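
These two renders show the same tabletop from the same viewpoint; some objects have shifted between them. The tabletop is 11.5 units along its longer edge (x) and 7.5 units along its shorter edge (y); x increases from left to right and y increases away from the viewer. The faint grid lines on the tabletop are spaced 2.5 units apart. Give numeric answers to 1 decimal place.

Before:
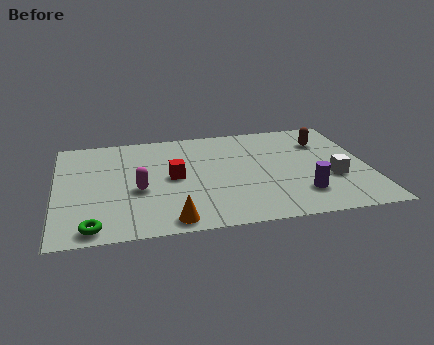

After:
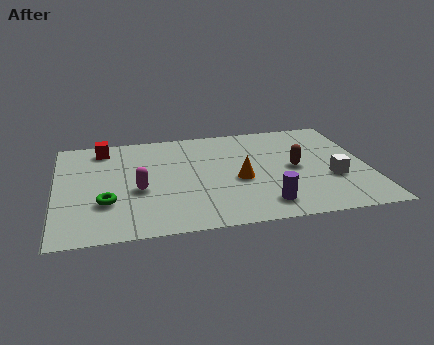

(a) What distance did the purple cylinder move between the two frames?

1.5

The purple cylinder moved from about (8.9, 1.8) to (7.5, 1.3), a distance of √(1.4² + 0.5²) ≈ 1.5.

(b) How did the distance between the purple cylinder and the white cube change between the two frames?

+1.5

They were about 1.5 units apart before and 3.0 after — 1.5 units further apart.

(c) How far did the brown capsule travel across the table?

2.2

From (10.0, 5.5) to (8.8, 3.7), the brown capsule covered √(1.2² + 1.8²) ≈ 2.2 units.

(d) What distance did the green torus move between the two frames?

1.7

From (1.3, 0.8) to (1.8, 2.4), the green torus covered √(0.5² + 1.6²) ≈ 1.7 units.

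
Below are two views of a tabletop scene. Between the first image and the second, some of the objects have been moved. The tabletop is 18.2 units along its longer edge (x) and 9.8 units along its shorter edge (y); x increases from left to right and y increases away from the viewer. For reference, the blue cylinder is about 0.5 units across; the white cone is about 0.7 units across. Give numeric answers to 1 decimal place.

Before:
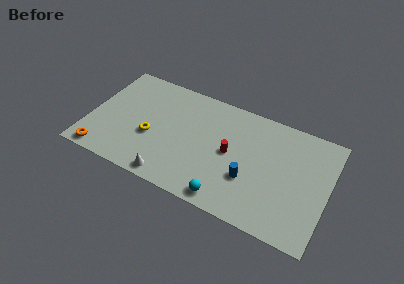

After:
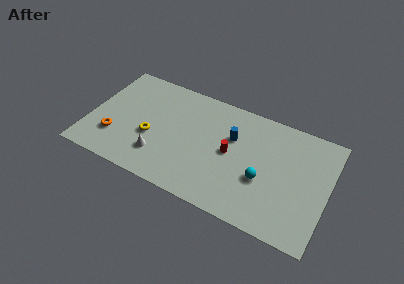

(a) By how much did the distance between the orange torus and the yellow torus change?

-1.6

They were about 4.5 units apart before and 2.9 after — 1.6 units closer together.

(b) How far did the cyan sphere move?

3.6

The cyan sphere was near (11.0, 1.1) before and (13.4, 3.8) after, so it travelled √(2.4² + 2.7²) ≈ 3.6 units.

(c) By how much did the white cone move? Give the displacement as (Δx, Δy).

(-1.1, 1.5)

The white cone started near (6.7, 1.0) and ended near (5.6, 2.5).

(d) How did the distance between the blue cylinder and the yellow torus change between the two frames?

-1.1

They were about 7.6 units apart before and 6.5 after — 1.1 units closer together.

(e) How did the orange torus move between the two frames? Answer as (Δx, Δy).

(0.7, 1.8)

From the two frames, the orange torus sits at roughly (1.4, 1.0) before and (2.1, 2.8) after.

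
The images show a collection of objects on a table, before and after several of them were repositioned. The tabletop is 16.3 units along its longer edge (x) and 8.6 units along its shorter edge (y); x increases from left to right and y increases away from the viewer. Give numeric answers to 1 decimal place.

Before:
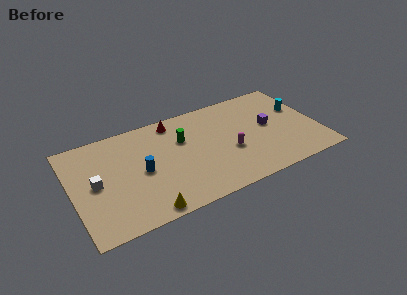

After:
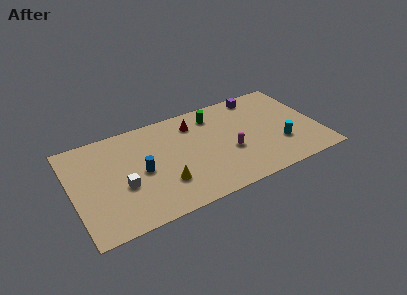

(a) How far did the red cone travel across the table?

1.5

The red cone moved from about (7.0, 7.5) to (8.3, 6.8), a distance of √(1.3² + 0.7²) ≈ 1.5.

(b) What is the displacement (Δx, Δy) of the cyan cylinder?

(-1.7, -2.7)

From the two frames, the cyan cylinder sits at roughly (15.3, 5.4) before and (13.6, 2.7) after.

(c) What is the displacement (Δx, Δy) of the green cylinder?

(2.3, 1.3)

The green cylinder started near (7.4, 5.7) and ended near (9.7, 7.0).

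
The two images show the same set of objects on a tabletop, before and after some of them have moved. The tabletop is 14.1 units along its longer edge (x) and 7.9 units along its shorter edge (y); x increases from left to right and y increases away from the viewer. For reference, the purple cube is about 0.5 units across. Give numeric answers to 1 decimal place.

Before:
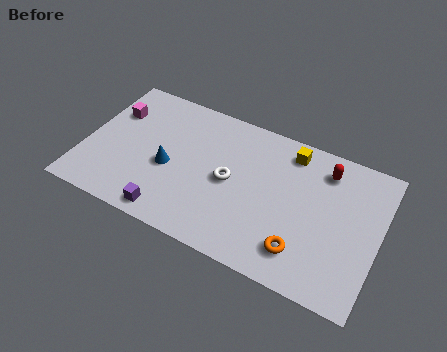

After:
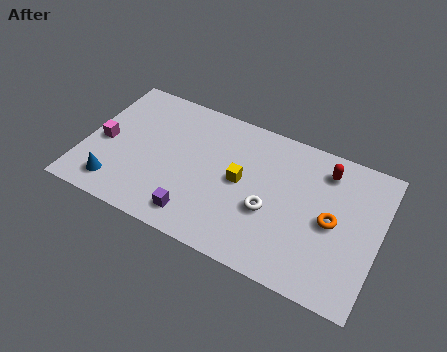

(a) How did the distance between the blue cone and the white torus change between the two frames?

+4.5

They were about 2.9 units apart before and 7.4 after — 4.5 units further apart.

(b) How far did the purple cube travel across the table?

1.3

The purple cube was near (4.5, 0.9) before and (5.7, 1.3) after, so it travelled √(1.2² + 0.4²) ≈ 1.3 units.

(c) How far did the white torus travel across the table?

2.2

From (7.0, 3.9) to (9.0, 3.1), the white torus covered √(2.0² + 0.8²) ≈ 2.2 units.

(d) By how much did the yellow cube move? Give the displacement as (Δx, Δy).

(-2.1, -2.6)

The yellow cube started near (9.6, 6.7) and ended near (7.5, 4.1).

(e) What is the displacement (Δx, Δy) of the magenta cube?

(-0.2, -1.9)

The magenta cube was at about (1.1, 5.5) and moved to about (0.9, 3.6).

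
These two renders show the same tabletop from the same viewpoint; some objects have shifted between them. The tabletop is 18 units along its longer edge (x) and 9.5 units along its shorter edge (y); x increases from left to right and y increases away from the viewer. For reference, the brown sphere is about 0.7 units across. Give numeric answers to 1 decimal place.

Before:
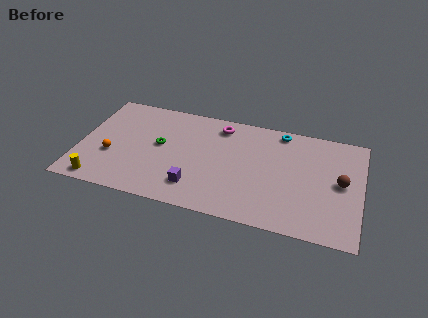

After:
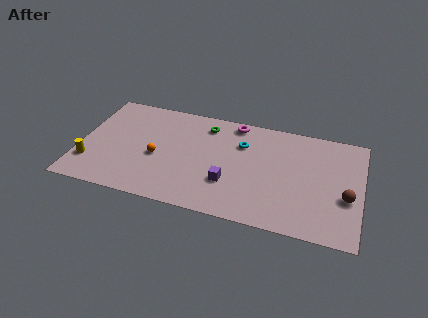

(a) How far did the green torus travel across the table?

3.8

From (5.1, 5.2) to (7.9, 7.8), the green torus covered √(2.8² + 2.6²) ≈ 3.8 units.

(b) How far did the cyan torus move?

3.0

The cyan torus moved from about (12.7, 8.5) to (10.3, 6.7), a distance of √(2.4² + 1.8²) ≈ 3.0.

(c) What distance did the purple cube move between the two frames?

2.3

The purple cube was near (7.6, 2.1) before and (9.7, 3.0) after, so it travelled √(2.1² + 0.9²) ≈ 2.3 units.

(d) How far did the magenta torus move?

1.0

From (8.8, 8.0) to (9.7, 8.5), the magenta torus covered √(0.9² + 0.5²) ≈ 1.0 units.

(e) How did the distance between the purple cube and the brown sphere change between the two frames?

-2.1

The distance was about 9.5 in the first image and 7.4 in the second, so they moved 2.1 units closer together.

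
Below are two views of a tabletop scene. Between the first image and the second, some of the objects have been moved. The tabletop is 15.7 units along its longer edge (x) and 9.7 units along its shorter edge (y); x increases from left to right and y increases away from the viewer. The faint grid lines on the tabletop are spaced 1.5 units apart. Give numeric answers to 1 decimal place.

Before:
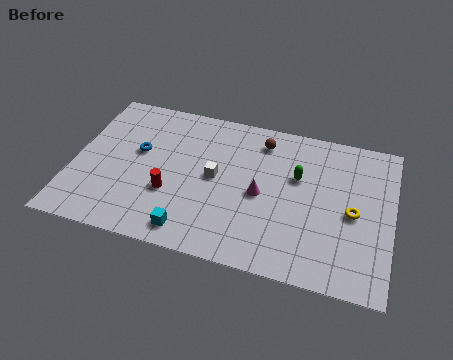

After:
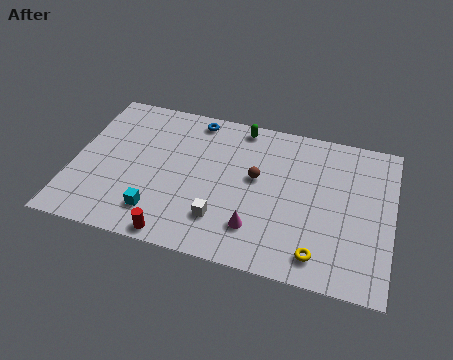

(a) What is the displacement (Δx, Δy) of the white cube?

(0.5, -2.6)

The white cube started near (7.0, 5.0) and ended near (7.5, 2.4).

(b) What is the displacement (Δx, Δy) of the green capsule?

(-3.0, 2.6)

From the two frames, the green capsule sits at roughly (11.0, 6.1) before and (8.0, 8.7) after.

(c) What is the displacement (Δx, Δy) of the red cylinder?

(0.5, -2.6)

From the two frames, the red cylinder sits at roughly (4.9, 3.4) before and (5.4, 0.8) after.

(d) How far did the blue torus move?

3.9

The blue torus moved from about (3.1, 5.7) to (5.7, 8.6), a distance of √(2.6² + 2.9²) ≈ 3.9.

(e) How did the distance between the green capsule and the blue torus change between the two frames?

-5.6

They were about 7.9 units apart before and 2.3 after — 5.6 units closer together.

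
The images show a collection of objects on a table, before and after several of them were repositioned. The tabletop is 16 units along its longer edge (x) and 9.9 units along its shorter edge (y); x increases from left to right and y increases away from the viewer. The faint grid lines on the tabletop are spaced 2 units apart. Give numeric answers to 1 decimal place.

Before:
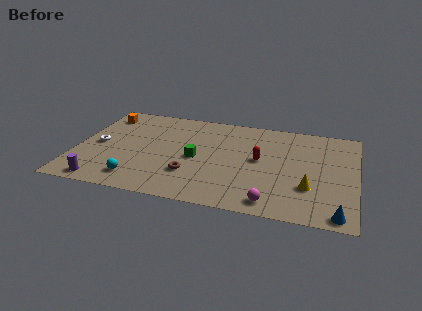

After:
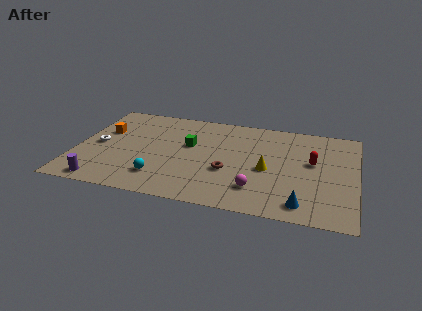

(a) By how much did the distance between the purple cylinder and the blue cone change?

-2.0

The distance was about 13.3 in the first image and 11.3 in the second, so they moved 2.0 units closer together.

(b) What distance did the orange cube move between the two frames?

1.8

The orange cube moved from about (1.2, 8.1) to (1.4, 6.3), a distance of √(0.2² + 1.8²) ≈ 1.8.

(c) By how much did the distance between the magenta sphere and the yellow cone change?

-0.6

They were about 2.8 units apart before and 2.2 after — 0.6 units closer together.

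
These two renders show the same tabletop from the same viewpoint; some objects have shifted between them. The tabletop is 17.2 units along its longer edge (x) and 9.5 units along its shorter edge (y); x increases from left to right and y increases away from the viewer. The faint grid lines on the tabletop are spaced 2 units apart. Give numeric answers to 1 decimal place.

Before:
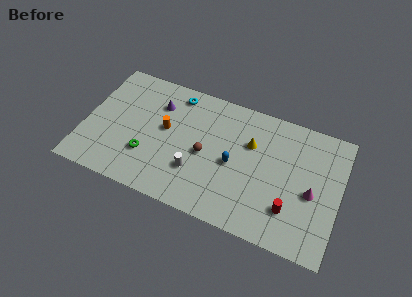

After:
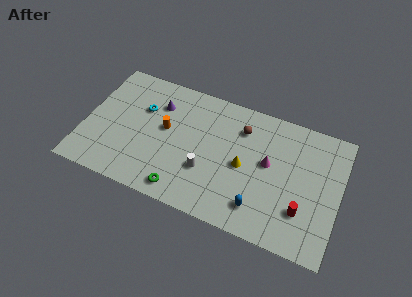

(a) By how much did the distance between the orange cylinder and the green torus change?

+1.8

They were about 2.6 units apart before and 4.4 after — 1.8 units further apart.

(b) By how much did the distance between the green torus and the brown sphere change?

+2.8

Before: roughly 4.1 units apart; after: 6.9. That's 2.8 units further apart.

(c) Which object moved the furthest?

the brown sphere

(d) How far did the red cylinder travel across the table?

0.8

From (14.1, 2.5) to (14.9, 2.7), the red cylinder covered √(0.8² + 0.2²) ≈ 0.8 units.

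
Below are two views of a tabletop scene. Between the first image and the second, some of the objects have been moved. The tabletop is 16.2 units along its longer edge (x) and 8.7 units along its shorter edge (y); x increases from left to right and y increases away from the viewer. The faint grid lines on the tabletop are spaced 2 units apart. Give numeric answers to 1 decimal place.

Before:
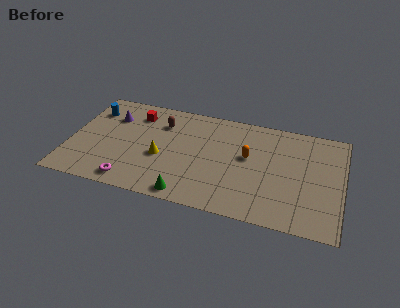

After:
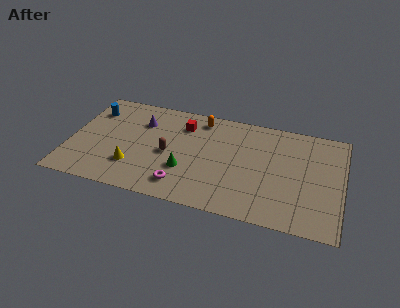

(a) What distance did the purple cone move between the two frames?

1.8

From (2.3, 6.3) to (4.1, 6.3), the purple cone covered √(1.8² + 0.0²) ≈ 1.8 units.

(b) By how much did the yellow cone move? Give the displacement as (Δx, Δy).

(-1.6, -1.2)

The yellow cone started near (5.5, 3.6) and ended near (3.9, 2.4).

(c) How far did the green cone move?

2.0

The green cone was near (7.3, 0.9) before and (7.0, 2.9) after, so it travelled √(0.3² + 2.0²) ≈ 2.0 units.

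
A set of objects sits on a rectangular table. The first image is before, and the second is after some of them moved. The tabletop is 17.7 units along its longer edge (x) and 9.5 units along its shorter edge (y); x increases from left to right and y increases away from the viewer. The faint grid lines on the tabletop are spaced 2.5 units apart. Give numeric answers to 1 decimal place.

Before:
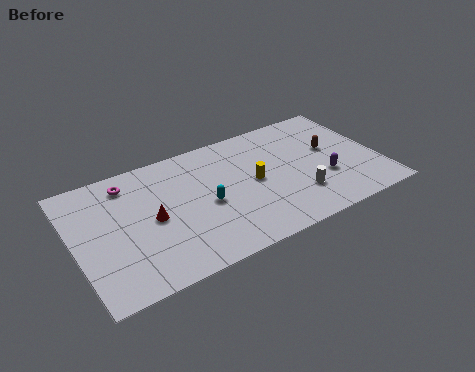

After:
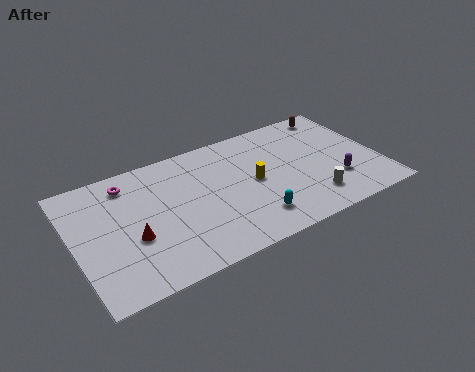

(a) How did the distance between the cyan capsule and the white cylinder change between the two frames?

-2.0

The distance was about 5.5 in the first image and 3.5 in the second, so they moved 2.0 units closer together.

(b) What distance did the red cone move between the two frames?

1.5

The red cone was near (4.4, 4.6) before and (3.2, 3.7) after, so it travelled √(1.2² + 0.9²) ≈ 1.5 units.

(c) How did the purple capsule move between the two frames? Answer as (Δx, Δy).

(0.6, -0.5)

The purple capsule was at about (14.4, 3.3) and moved to about (15.0, 2.8).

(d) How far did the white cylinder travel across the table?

0.9

From (12.7, 2.6) to (13.4, 2.0), the white cylinder covered √(0.7² + 0.6²) ≈ 0.9 units.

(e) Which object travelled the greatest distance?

the cyan capsule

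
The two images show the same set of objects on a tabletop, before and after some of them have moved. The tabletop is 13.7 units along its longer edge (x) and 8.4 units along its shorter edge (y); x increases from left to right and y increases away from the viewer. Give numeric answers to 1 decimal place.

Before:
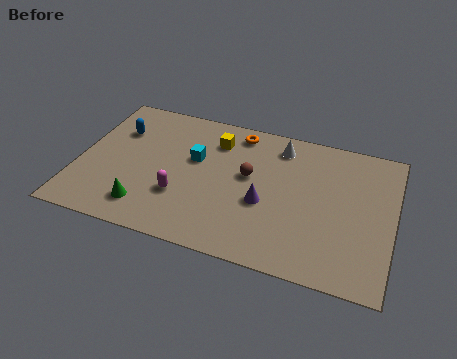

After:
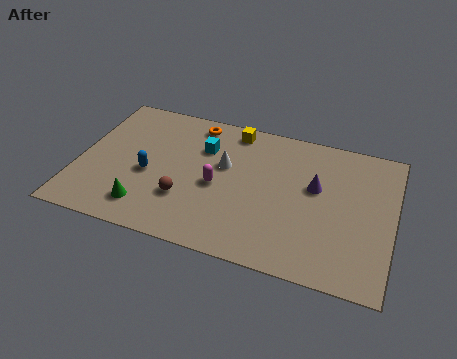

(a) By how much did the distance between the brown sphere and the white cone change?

+0.4

Before: roughly 2.5 units apart; after: 2.9. That's 0.4 units further apart.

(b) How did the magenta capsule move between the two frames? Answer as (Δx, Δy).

(1.5, 1.1)

The magenta capsule was at about (4.6, 2.7) and moved to about (6.1, 3.8).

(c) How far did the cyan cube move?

0.9

The cyan cube was near (5.0, 5.1) before and (5.3, 5.9) after, so it travelled √(0.3² + 0.8²) ≈ 0.9 units.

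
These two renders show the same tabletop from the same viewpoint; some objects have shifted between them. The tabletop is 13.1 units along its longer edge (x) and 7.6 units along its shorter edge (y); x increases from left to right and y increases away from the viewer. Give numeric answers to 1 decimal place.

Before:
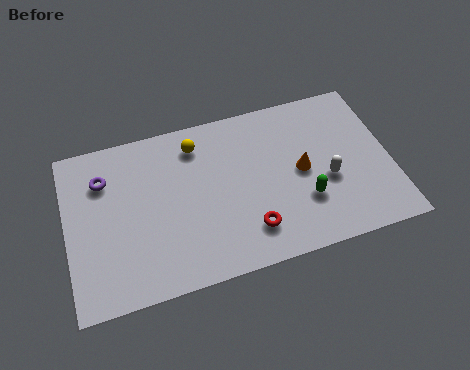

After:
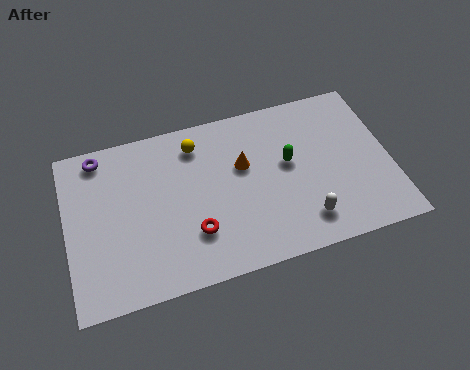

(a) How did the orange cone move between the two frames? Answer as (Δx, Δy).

(-2.3, 0.9)

The orange cone was at about (9.5, 3.8) and moved to about (7.2, 4.7).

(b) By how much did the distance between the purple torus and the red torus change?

-1.1

Before: roughly 6.8 units apart; after: 5.7. That's 1.1 units closer together.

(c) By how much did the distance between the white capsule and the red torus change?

+0.9

Before: roughly 3.6 units apart; after: 4.5. That's 0.9 units further apart.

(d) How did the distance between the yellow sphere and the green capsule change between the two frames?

-1.5

They were about 5.6 units apart before and 4.1 after — 1.5 units closer together.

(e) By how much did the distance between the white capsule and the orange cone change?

+2.7

They were about 1.2 units apart before and 3.9 after — 2.7 units further apart.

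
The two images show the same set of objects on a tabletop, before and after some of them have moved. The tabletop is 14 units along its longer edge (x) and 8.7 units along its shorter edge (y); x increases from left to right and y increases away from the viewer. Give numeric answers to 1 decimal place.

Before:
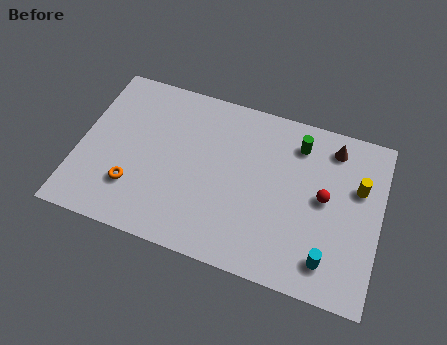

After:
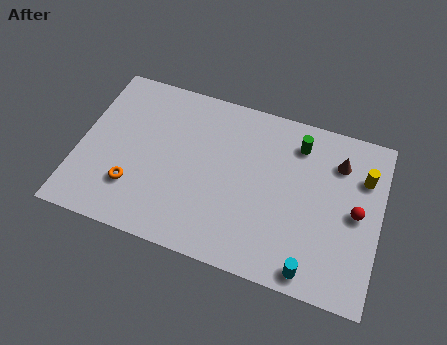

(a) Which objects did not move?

the orange torus and the green cylinder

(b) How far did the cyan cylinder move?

1.0

The cyan cylinder was near (11.8, 1.6) before and (11.1, 0.9) after, so it travelled √(0.7² + 0.7²) ≈ 1.0 units.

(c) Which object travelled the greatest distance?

the red sphere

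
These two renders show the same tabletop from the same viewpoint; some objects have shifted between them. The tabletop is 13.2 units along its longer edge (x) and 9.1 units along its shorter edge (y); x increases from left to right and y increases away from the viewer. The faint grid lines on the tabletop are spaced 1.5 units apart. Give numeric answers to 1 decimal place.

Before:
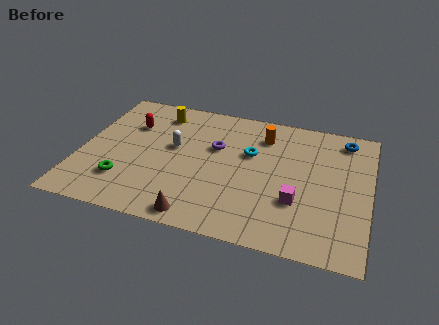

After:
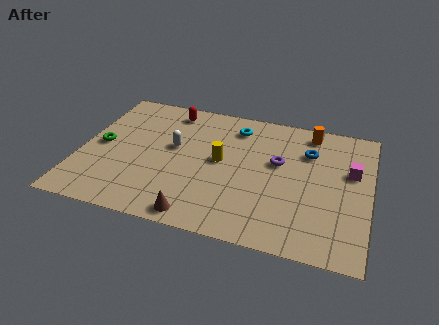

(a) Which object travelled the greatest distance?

the yellow cylinder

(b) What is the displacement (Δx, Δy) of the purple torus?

(2.9, -0.3)

From the two frames, the purple torus sits at roughly (6.1, 5.7) before and (9.0, 5.4) after.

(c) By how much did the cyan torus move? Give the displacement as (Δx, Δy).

(-0.8, 1.7)

The cyan torus was at about (7.7, 5.7) and moved to about (6.9, 7.4).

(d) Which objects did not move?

the brown cone and the white capsule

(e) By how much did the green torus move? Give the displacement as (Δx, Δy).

(-1.3, 2.2)

The green torus started near (2.2, 2.3) and ended near (0.9, 4.5).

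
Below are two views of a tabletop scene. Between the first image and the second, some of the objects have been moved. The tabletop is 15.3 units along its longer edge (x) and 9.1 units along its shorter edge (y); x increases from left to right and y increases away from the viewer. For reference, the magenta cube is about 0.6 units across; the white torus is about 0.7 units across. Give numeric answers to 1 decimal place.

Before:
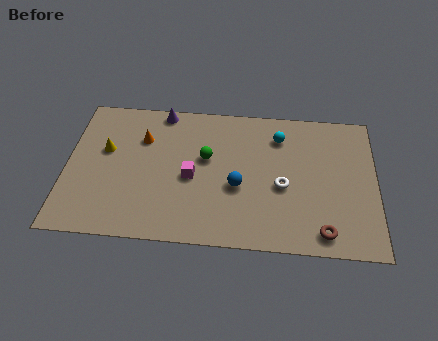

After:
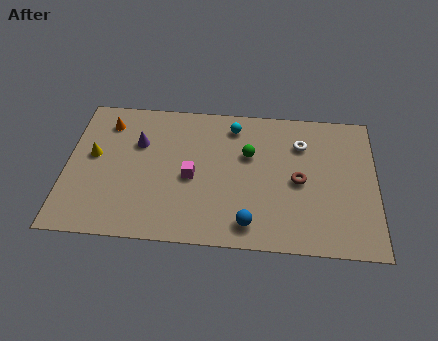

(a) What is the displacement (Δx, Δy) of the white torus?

(0.9, 2.8)

The white torus was at about (10.7, 3.9) and moved to about (11.6, 6.7).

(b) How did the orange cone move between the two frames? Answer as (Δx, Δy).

(-1.8, 0.9)

From the two frames, the orange cone sits at roughly (3.7, 6.4) before and (1.9, 7.3) after.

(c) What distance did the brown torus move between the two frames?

3.3

The brown torus was near (12.7, 1.2) before and (11.5, 4.3) after, so it travelled √(1.2² + 3.1²) ≈ 3.3 units.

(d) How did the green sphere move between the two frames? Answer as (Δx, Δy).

(2.1, 0.4)

The green sphere was at about (6.9, 5.4) and moved to about (9.0, 5.8).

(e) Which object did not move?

the magenta cube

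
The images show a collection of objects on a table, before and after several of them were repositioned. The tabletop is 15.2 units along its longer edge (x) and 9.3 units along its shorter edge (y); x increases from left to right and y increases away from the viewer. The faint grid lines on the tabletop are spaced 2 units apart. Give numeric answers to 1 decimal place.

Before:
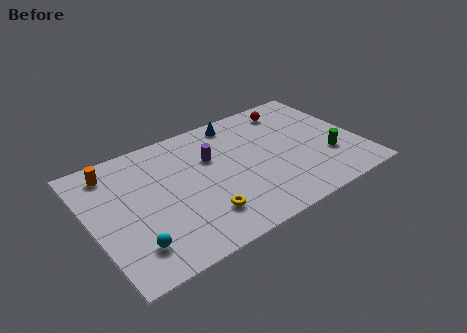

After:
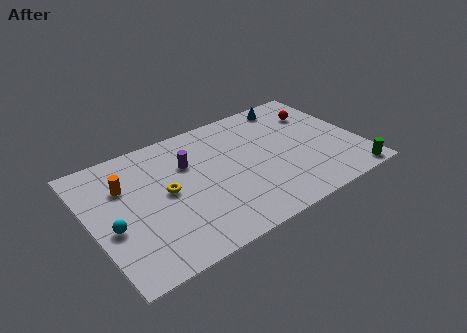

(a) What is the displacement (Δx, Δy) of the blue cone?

(3.2, 0.0)

From the two frames, the blue cone sits at roughly (8.9, 8.2) before and (12.1, 8.2) after.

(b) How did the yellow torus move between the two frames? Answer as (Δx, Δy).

(-1.6, 2.6)

From the two frames, the yellow torus sits at roughly (5.8, 2.2) before and (4.2, 4.8) after.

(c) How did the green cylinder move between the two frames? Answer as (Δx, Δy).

(0.9, -2.2)

From the two frames, the green cylinder sits at roughly (13.3, 3.0) before and (14.2, 0.8) after.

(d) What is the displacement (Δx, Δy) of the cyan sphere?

(-0.9, 1.8)

From the two frames, the cyan sphere sits at roughly (1.9, 2.0) before and (1.0, 3.8) after.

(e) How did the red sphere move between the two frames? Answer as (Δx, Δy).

(1.4, -1.0)

The red sphere was at about (12.0, 7.8) and moved to about (13.4, 6.8).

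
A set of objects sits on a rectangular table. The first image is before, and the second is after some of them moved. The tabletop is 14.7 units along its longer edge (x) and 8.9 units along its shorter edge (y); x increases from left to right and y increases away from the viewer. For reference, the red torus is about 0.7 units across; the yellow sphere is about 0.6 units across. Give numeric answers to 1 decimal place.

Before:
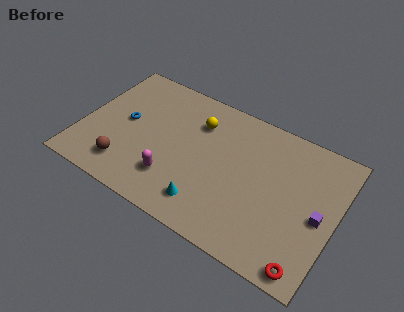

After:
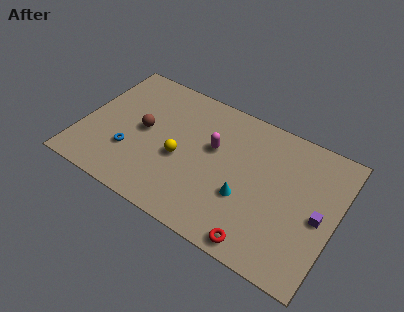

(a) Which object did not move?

the purple cube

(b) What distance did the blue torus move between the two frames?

2.0

The blue torus moved from about (2.4, 4.7) to (3.0, 2.8), a distance of √(0.6² + 1.9²) ≈ 2.0.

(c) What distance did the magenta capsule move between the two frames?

3.6

From (5.6, 2.3) to (7.5, 5.4), the magenta capsule covered √(1.9² + 3.1²) ≈ 3.6 units.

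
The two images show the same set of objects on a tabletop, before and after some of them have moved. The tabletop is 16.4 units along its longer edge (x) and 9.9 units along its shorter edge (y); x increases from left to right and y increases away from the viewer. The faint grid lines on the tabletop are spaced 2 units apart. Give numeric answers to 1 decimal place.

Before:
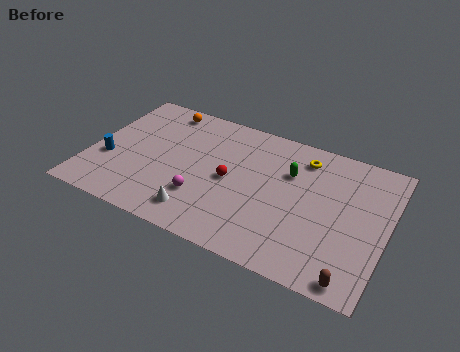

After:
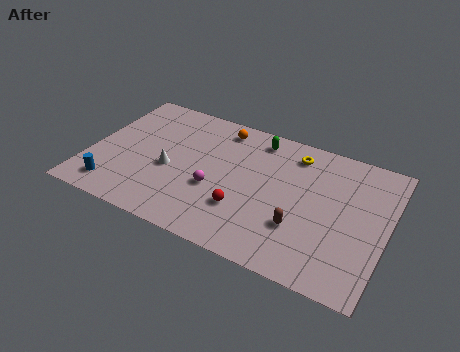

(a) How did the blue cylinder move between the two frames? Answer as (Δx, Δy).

(0.6, -2.0)

From the two frames, the blue cylinder sits at roughly (1.1, 3.6) before and (1.7, 1.6) after.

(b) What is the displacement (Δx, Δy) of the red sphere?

(1.0, -1.8)

From the two frames, the red sphere sits at roughly (7.8, 4.8) before and (8.8, 3.0) after.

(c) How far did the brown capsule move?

3.8

The brown capsule moved from about (15.0, 0.9) to (11.9, 3.1), a distance of √(3.1² + 2.2²) ≈ 3.8.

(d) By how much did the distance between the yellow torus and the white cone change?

-0.5

They were about 8.1 units apart before and 7.6 after — 0.5 units closer together.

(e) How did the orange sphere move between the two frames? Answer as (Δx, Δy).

(3.4, -0.2)

From the two frames, the orange sphere sits at roughly (3.4, 8.7) before and (6.8, 8.5) after.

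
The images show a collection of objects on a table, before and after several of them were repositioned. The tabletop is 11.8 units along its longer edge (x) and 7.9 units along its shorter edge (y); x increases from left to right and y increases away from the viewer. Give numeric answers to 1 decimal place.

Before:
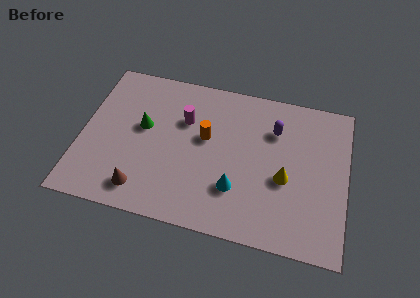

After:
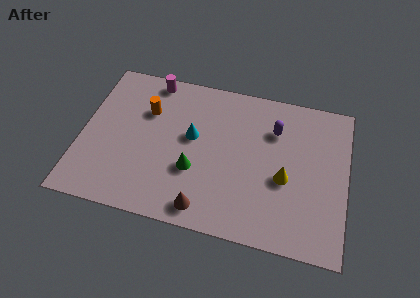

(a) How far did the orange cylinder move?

2.8

From (5.5, 4.6) to (2.8, 5.4), the orange cylinder covered √(2.7² + 0.8²) ≈ 2.8 units.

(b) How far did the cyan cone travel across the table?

3.0

The cyan cone was near (7.0, 2.3) before and (4.9, 4.5) after, so it travelled √(2.1² + 2.2²) ≈ 3.0 units.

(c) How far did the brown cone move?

2.8

The brown cone was near (2.9, 1.3) before and (5.7, 1.0) after, so it travelled √(2.8² + 0.3²) ≈ 2.8 units.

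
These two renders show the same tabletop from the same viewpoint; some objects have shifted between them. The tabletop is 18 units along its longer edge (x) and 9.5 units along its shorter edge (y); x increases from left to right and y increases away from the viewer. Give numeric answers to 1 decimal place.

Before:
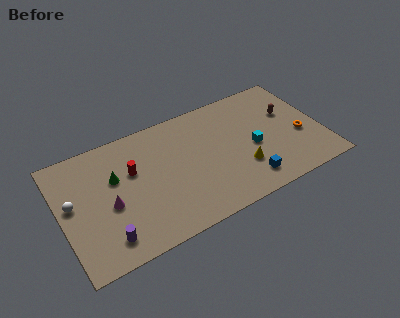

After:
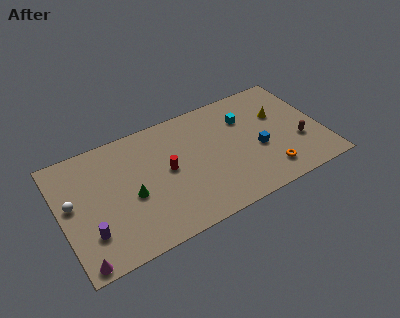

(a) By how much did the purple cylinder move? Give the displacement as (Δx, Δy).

(-1.0, 0.9)

The purple cylinder was at about (2.7, 1.7) and moved to about (1.7, 2.6).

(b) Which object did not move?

the white sphere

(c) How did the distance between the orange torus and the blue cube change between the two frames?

-2.5

The distance was about 4.6 in the first image and 2.1 in the second, so they moved 2.5 units closer together.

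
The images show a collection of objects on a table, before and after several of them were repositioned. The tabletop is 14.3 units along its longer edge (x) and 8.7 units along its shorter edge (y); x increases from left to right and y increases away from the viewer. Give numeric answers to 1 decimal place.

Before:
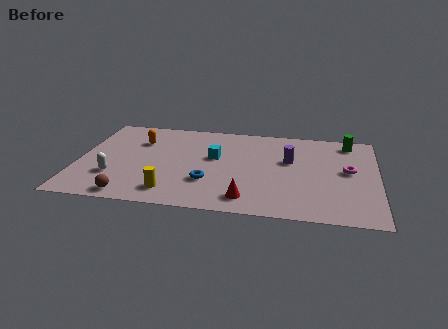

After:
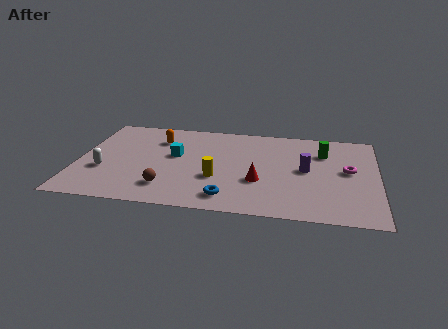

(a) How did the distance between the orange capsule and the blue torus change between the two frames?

+1.3

The distance was about 4.9 in the first image and 6.2 in the second, so they moved 1.3 units further apart.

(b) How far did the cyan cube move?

1.9

The cyan cube moved from about (6.5, 5.1) to (4.6, 5.0), a distance of √(1.9² + 0.1²) ≈ 1.9.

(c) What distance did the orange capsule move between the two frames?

0.9

The orange capsule was near (2.8, 6.2) before and (3.7, 6.5) after, so it travelled √(0.9² + 0.3²) ≈ 0.9 units.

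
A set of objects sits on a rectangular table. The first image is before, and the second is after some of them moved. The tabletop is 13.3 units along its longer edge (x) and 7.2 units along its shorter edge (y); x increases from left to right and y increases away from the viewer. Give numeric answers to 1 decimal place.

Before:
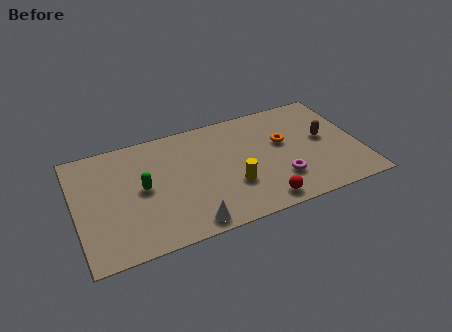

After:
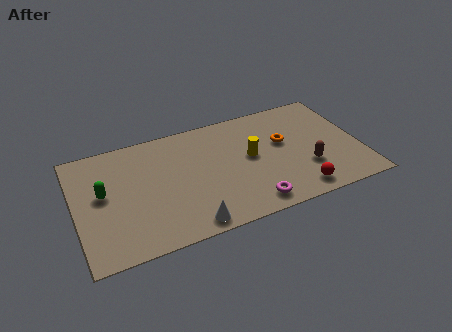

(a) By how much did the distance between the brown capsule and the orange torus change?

+0.3

The distance was about 1.9 in the first image and 2.2 in the second, so they moved 0.3 units further apart.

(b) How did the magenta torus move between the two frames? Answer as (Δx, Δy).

(-1.5, -1.0)

From the two frames, the magenta torus sits at roughly (9.4, 2.0) before and (7.9, 1.0) after.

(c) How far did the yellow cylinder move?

1.8

The yellow cylinder was near (7.2, 2.4) before and (8.2, 3.9) after, so it travelled √(1.0² + 1.5²) ≈ 1.8 units.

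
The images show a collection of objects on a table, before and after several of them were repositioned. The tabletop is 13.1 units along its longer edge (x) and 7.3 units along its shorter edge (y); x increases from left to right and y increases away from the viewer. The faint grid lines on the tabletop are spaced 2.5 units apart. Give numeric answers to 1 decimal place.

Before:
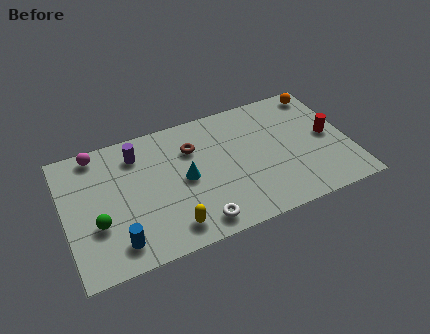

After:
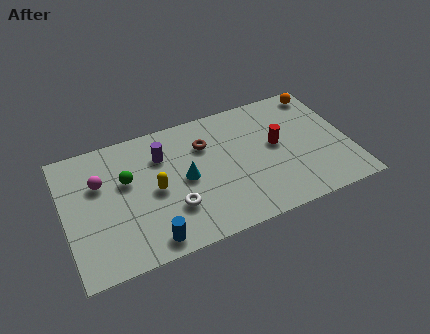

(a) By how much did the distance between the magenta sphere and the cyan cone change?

-0.8

Before: roughly 4.8 units apart; after: 4.0. That's 0.8 units closer together.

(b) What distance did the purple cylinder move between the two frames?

1.2

The purple cylinder was near (3.5, 5.8) before and (4.6, 5.3) after, so it travelled √(1.1² + 0.5²) ≈ 1.2 units.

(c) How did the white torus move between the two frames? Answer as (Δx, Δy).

(-1.0, 1.2)

The white torus was at about (5.8, 1.0) and moved to about (4.8, 2.2).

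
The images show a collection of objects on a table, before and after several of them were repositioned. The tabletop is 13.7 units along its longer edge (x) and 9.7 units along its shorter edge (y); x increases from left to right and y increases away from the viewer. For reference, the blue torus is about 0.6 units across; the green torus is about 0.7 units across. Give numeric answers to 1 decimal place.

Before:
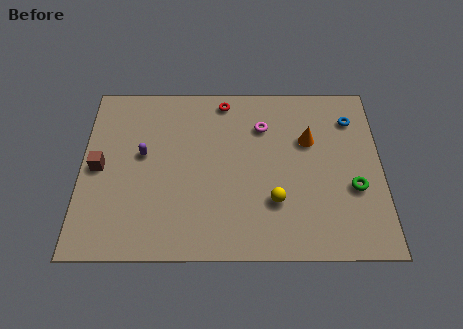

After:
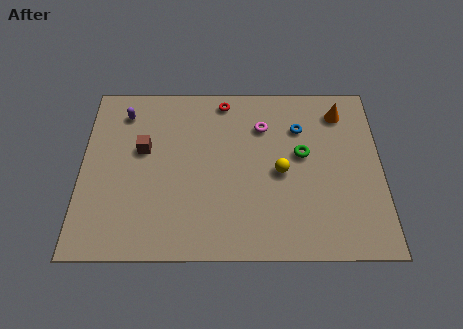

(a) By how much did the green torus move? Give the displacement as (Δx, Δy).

(-2.3, 1.9)

From the two frames, the green torus sits at roughly (12.4, 3.6) before and (10.1, 5.5) after.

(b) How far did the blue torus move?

2.5

The blue torus was near (12.4, 7.5) before and (10.0, 7.0) after, so it travelled √(2.4² + 0.5²) ≈ 2.5 units.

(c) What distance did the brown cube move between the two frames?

2.2

From (0.8, 4.8) to (2.8, 5.8), the brown cube covered √(2.0² + 1.0²) ≈ 2.2 units.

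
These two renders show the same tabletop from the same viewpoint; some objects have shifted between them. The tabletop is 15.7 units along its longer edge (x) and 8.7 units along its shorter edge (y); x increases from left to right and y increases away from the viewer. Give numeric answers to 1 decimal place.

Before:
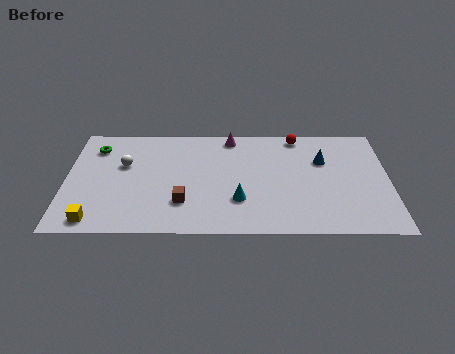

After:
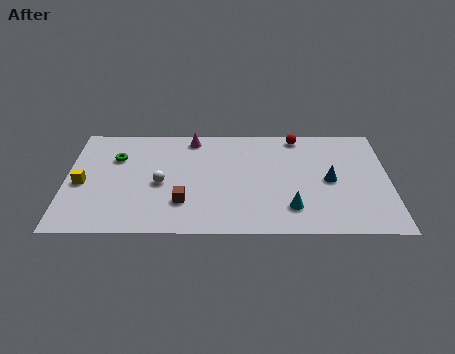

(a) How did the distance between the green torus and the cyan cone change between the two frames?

+1.2

They were about 8.2 units apart before and 9.4 after — 1.2 units further apart.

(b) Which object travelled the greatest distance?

the yellow cube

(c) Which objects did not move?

the red sphere and the brown cube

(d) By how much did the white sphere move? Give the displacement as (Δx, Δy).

(1.8, -1.5)

The white sphere was at about (2.8, 5.4) and moved to about (4.6, 3.9).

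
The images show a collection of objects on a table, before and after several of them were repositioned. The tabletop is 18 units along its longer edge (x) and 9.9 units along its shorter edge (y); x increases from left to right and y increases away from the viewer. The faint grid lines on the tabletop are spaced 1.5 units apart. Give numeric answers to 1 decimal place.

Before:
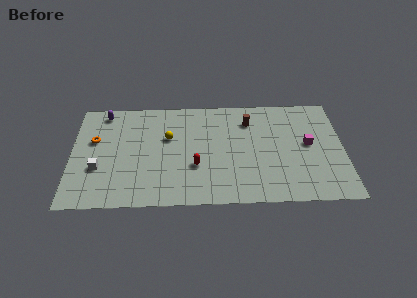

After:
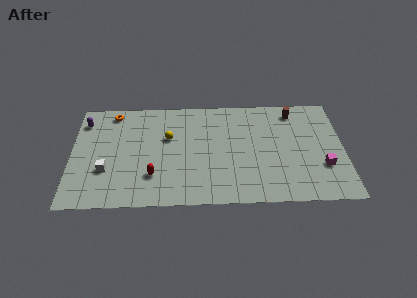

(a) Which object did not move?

the yellow sphere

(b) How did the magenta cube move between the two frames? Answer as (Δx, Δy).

(0.9, -2.1)

The magenta cube was at about (15.7, 5.3) and moved to about (16.6, 3.2).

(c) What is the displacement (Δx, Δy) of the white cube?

(0.5, -0.2)

From the two frames, the white cube sits at roughly (1.8, 3.5) before and (2.3, 3.3) after.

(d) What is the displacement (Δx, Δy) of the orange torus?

(1.2, 2.6)

The orange torus started near (1.5, 6.1) and ended near (2.7, 8.7).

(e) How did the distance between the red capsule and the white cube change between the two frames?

-3.2

Before: roughly 6.4 units apart; after: 3.2. That's 3.2 units closer together.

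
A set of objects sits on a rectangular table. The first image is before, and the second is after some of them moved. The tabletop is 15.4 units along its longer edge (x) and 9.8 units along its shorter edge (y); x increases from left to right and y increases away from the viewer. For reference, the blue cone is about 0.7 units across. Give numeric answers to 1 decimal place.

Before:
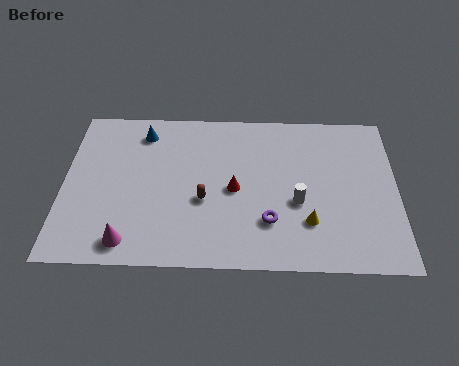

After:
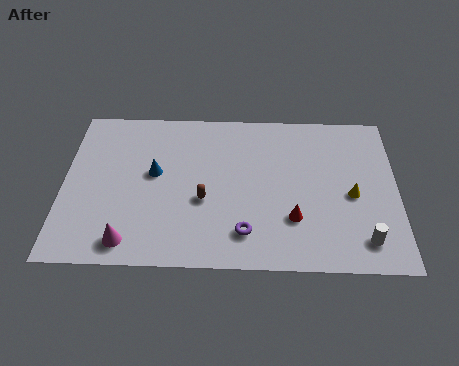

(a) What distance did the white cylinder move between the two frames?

3.7

The white cylinder was near (10.8, 3.9) before and (13.8, 1.7) after, so it travelled √(3.0² + 2.2²) ≈ 3.7 units.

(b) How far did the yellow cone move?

2.6

The yellow cone was near (11.3, 2.7) before and (13.3, 4.4) after, so it travelled √(2.0² + 1.7²) ≈ 2.6 units.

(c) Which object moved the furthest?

the white cylinder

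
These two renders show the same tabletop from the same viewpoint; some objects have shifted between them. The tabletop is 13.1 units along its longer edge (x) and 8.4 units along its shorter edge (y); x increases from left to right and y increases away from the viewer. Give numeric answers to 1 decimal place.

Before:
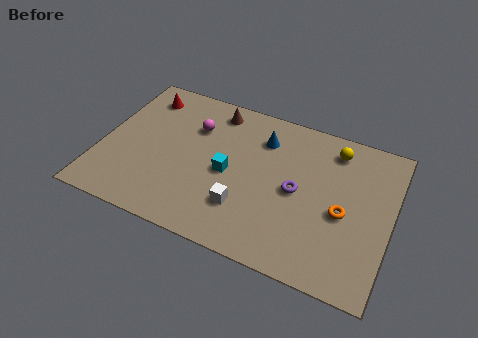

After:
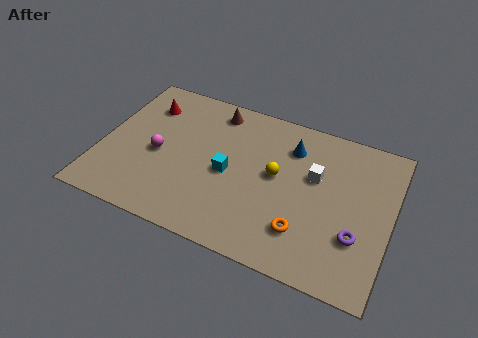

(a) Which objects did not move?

the brown cone and the cyan cube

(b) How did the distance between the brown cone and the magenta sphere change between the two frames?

+2.5

The distance was about 1.5 in the first image and 4.0 in the second, so they moved 2.5 units further apart.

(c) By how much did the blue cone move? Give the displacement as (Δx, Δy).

(1.3, 0.0)

The blue cone started near (7.1, 6.4) and ended near (8.4, 6.4).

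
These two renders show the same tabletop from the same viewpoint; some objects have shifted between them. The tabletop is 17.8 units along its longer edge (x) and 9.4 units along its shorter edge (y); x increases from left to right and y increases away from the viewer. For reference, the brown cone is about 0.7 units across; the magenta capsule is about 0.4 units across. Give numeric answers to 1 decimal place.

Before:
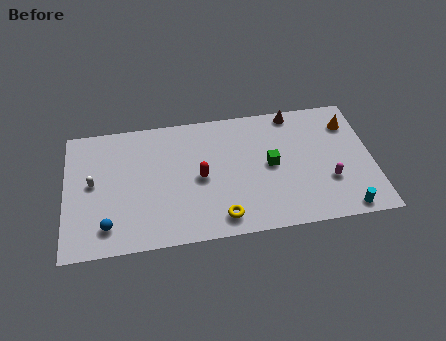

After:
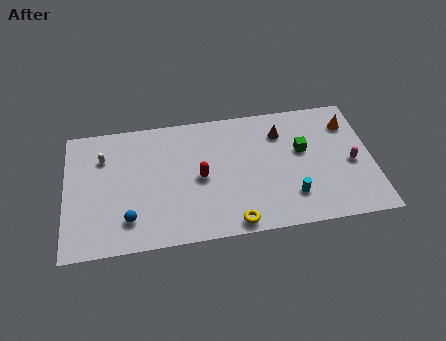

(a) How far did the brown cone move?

1.6

The brown cone moved from about (13.4, 8.5) to (12.6, 7.1), a distance of √(0.8² + 1.4²) ≈ 1.6.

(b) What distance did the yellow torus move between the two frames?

0.9

The yellow torus was near (8.9, 1.4) before and (9.6, 0.9) after, so it travelled √(0.7² + 0.5²) ≈ 0.9 units.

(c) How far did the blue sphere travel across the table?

1.2

The blue sphere moved from about (2.4, 1.8) to (3.6, 2.1), a distance of √(1.2² + 0.3²) ≈ 1.2.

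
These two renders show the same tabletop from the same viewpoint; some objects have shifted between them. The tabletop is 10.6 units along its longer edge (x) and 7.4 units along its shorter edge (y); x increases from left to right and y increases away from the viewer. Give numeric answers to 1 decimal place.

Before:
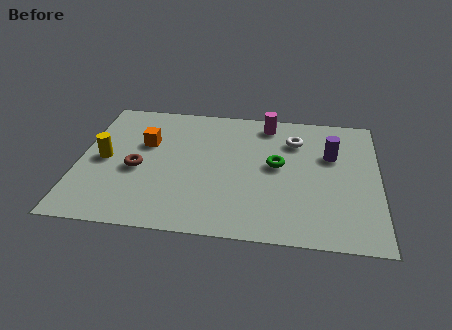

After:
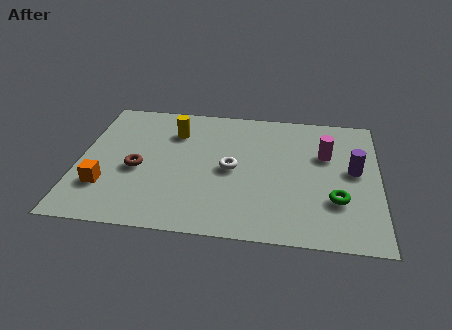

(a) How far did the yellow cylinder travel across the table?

3.1

The yellow cylinder was near (0.9, 3.6) before and (3.3, 5.5) after, so it travelled √(2.4² + 1.9²) ≈ 3.1 units.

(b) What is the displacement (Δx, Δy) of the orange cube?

(-1.3, -2.6)

From the two frames, the orange cube sits at roughly (2.3, 4.7) before and (1.0, 2.1) after.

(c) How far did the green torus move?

2.7

The green torus was near (7.0, 4.0) before and (9.1, 2.3) after, so it travelled √(2.1² + 1.7²) ≈ 2.7 units.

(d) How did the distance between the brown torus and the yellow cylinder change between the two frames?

+1.3

Before: roughly 1.3 units apart; after: 2.6. That's 1.3 units further apart.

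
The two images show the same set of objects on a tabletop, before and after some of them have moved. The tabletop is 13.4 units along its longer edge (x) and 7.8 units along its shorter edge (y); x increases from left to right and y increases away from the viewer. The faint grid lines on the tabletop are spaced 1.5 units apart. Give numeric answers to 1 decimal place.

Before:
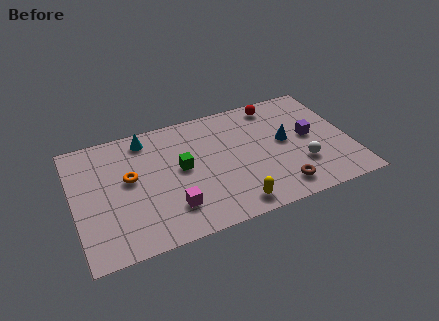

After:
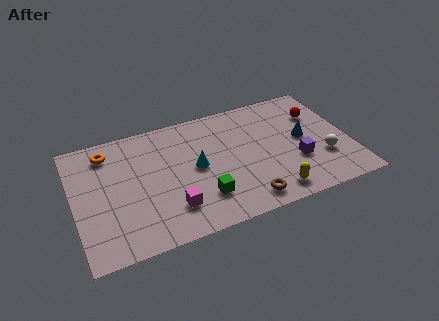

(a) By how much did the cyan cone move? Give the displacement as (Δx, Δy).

(2.2, -2.7)

The cyan cone was at about (3.7, 6.7) and moved to about (5.9, 4.0).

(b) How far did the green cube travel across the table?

2.3

The green cube was near (5.2, 4.2) before and (6.0, 2.0) after, so it travelled √(0.8² + 2.2²) ≈ 2.3 units.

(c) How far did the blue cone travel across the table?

0.9

From (10.3, 4.2) to (11.2, 4.1), the blue cone covered √(0.9² + 0.1²) ≈ 0.9 units.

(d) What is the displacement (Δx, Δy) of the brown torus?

(-1.7, -0.2)

From the two frames, the brown torus sits at roughly (9.7, 1.3) before and (8.0, 1.1) after.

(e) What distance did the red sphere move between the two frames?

2.4

The red sphere moved from about (10.1, 6.8) to (12.1, 5.5), a distance of √(2.0² + 1.3²) ≈ 2.4.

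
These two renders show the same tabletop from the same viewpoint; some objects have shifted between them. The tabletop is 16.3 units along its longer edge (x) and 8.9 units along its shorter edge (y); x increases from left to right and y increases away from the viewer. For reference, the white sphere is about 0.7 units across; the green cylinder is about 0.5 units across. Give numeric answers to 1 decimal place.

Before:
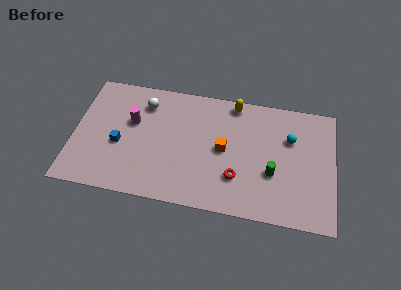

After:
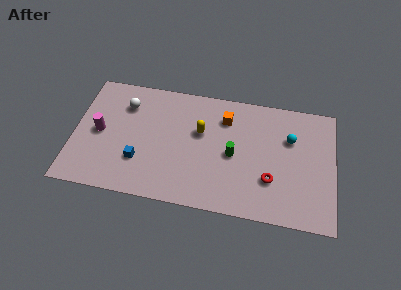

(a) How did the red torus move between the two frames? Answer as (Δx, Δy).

(2.1, 0.2)

The red torus was at about (10.3, 2.6) and moved to about (12.4, 2.8).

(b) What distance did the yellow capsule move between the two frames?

3.2

The yellow capsule was near (9.9, 8.0) before and (7.9, 5.5) after, so it travelled √(2.0² + 2.5²) ≈ 3.2 units.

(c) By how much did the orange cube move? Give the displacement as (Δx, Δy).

(0.0, 2.3)

The orange cube started near (9.4, 4.5) and ended near (9.4, 6.8).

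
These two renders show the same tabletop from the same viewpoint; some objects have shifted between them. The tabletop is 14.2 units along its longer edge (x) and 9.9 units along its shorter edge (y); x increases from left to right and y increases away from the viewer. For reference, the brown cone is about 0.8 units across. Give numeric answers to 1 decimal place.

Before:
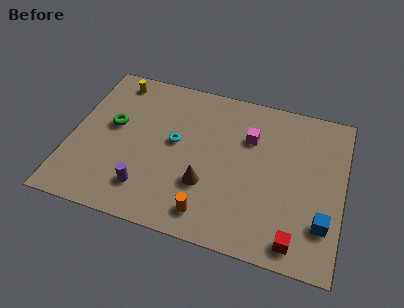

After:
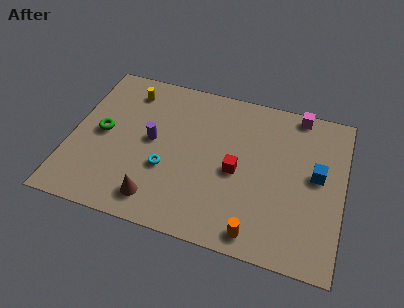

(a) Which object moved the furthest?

the red cube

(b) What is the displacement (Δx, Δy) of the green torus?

(-0.5, -0.6)

The green torus was at about (2.1, 5.6) and moved to about (1.6, 5.0).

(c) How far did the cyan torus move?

1.8

The cyan torus moved from about (5.4, 5.4) to (5.1, 3.6), a distance of √(0.3² + 1.8²) ≈ 1.8.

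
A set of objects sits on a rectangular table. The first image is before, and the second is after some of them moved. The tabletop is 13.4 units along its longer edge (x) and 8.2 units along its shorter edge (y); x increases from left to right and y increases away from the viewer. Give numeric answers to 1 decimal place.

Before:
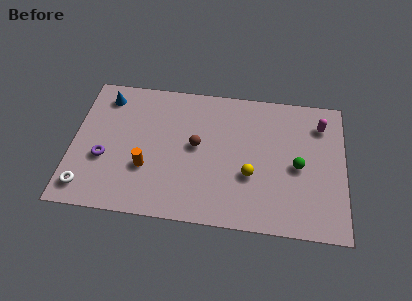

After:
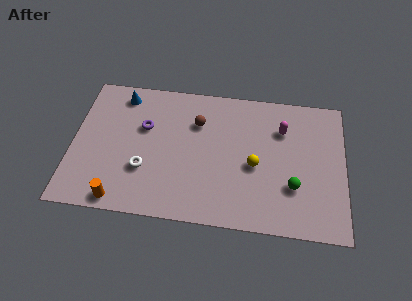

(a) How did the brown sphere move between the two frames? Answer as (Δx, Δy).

(0.0, 1.4)

The brown sphere was at about (6.1, 4.4) and moved to about (6.1, 5.8).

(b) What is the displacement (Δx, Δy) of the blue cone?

(0.8, 0.2)

The blue cone was at about (1.5, 6.8) and moved to about (2.3, 7.0).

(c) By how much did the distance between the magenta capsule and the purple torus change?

-4.3

The distance was about 11.1 in the first image and 6.8 in the second, so they moved 4.3 units closer together.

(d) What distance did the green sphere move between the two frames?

1.2

The green sphere was near (11.1, 3.8) before and (10.9, 2.6) after, so it travelled √(0.2² + 1.2²) ≈ 1.2 units.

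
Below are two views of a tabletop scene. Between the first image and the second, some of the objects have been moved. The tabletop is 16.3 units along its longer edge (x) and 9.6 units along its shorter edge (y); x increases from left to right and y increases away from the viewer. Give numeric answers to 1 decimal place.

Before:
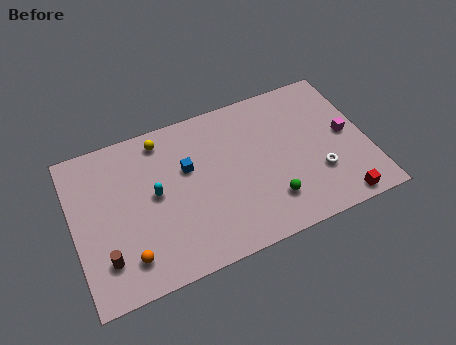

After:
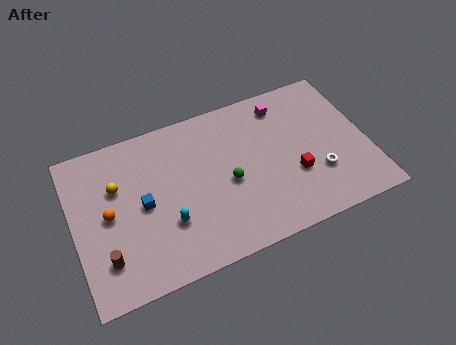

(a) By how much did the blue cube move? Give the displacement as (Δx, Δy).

(-2.6, -1.3)

The blue cube was at about (6.4, 6.0) and moved to about (3.8, 4.7).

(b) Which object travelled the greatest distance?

the magenta cube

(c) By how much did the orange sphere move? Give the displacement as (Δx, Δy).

(-0.8, 2.9)

The orange sphere started near (2.7, 1.9) and ended near (1.9, 4.8).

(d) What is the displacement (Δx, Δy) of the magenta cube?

(-3.2, 3.1)

The magenta cube was at about (15.2, 4.9) and moved to about (12.0, 8.0).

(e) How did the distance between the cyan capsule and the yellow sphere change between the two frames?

+0.8

The distance was about 3.3 in the first image and 4.1 in the second, so they moved 0.8 units further apart.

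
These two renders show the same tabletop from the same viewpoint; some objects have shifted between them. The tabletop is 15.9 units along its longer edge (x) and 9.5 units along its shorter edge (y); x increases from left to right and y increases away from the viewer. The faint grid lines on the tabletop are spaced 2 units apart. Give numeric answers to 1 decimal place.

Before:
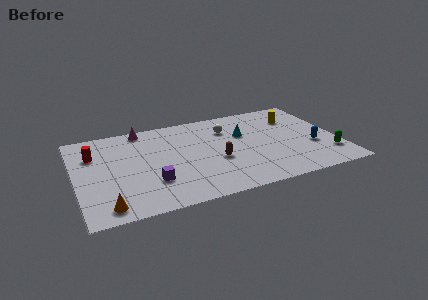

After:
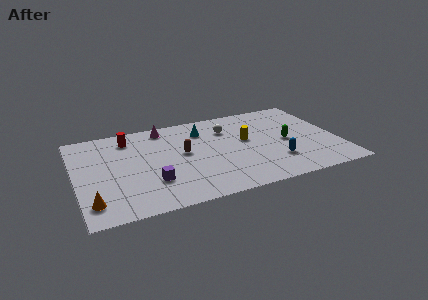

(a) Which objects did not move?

the purple cube and the white sphere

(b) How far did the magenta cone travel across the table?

1.3

The magenta cone was near (4.3, 8.6) before and (5.6, 8.3) after, so it travelled √(1.3² + 0.3²) ≈ 1.3 units.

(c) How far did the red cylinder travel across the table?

2.5

The red cylinder was near (1.2, 6.7) before and (3.4, 7.8) after, so it travelled √(2.2² + 1.1²) ≈ 2.5 units.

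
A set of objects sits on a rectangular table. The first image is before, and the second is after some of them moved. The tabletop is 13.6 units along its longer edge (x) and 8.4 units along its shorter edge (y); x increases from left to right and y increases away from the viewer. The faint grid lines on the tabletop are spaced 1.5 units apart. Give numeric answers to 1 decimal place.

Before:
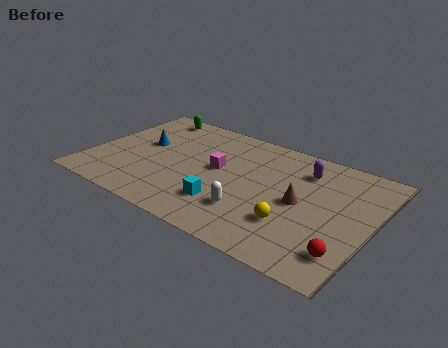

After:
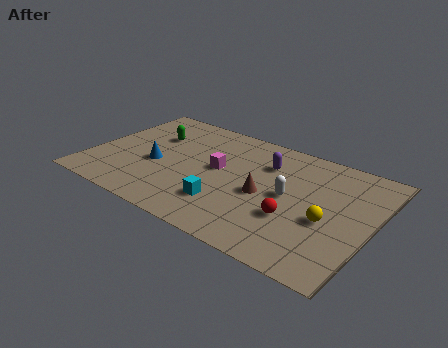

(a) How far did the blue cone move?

1.6

From (2.3, 4.8) to (3.2, 3.5), the blue cone covered √(0.9² + 1.3²) ≈ 1.6 units.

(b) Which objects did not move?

the magenta cube and the cyan cube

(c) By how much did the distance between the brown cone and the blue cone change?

-2.6

The distance was about 7.9 in the first image and 5.3 in the second, so they moved 2.6 units closer together.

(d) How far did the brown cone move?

1.7

From (10.2, 4.1) to (8.5, 3.8), the brown cone covered √(1.7² + 0.3²) ≈ 1.7 units.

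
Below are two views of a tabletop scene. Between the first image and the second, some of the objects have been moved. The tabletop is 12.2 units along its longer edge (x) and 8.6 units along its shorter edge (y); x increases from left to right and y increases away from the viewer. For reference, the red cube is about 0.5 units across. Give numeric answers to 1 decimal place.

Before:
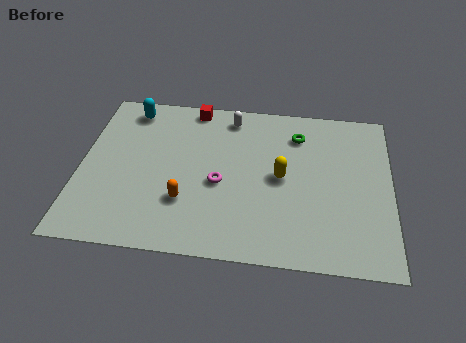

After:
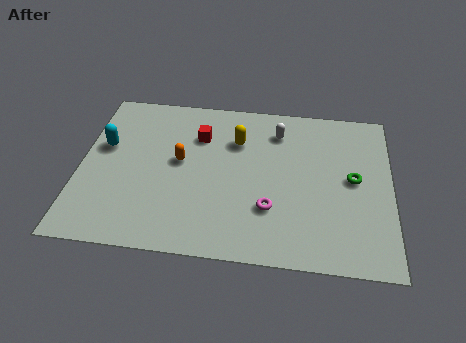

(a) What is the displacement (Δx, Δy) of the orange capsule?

(-0.3, 2.1)

The orange capsule was at about (4.2, 2.6) and moved to about (3.9, 4.7).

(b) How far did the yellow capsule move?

2.5

The yellow capsule was near (7.9, 4.3) before and (6.1, 6.1) after, so it travelled √(1.8² + 1.8²) ≈ 2.5 units.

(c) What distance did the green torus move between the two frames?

3.1

The green torus moved from about (8.5, 6.7) to (10.7, 4.5), a distance of √(2.2² + 2.2²) ≈ 3.1.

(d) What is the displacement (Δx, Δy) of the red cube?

(0.3, -1.6)

The red cube was at about (4.3, 7.8) and moved to about (4.6, 6.2).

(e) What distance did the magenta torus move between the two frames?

2.3

From (5.5, 3.7) to (7.5, 2.6), the magenta torus covered √(2.0² + 1.1²) ≈ 2.3 units.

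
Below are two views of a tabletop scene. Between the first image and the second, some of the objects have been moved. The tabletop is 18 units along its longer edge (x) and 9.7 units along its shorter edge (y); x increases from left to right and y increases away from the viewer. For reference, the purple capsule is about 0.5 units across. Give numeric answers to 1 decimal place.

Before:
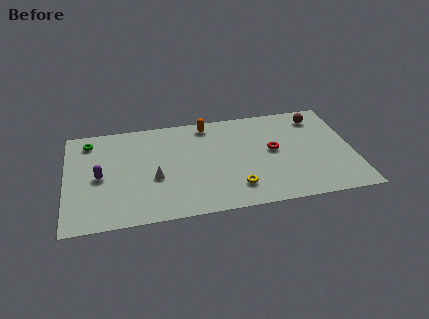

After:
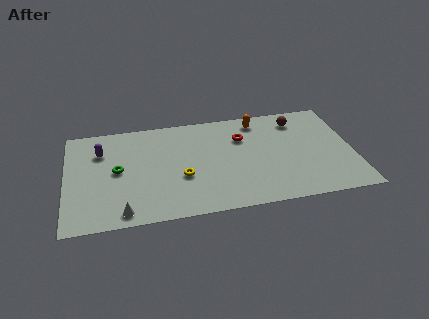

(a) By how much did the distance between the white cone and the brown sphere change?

+1.8

They were about 11.3 units apart before and 13.1 after — 1.8 units further apart.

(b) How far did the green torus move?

3.5

The green torus was near (1.5, 8.1) before and (3.2, 5.0) after, so it travelled √(1.7² + 3.1²) ≈ 3.5 units.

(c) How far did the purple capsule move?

2.4

From (2.1, 4.6) to (2.2, 7.0), the purple capsule covered √(0.1² + 2.4²) ≈ 2.4 units.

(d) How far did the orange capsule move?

3.2

From (9.0, 8.5) to (12.2, 8.3), the orange capsule covered √(3.2² + 0.2²) ≈ 3.2 units.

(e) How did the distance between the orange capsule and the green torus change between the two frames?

+2.1

They were about 7.5 units apart before and 9.6 after — 2.1 units further apart.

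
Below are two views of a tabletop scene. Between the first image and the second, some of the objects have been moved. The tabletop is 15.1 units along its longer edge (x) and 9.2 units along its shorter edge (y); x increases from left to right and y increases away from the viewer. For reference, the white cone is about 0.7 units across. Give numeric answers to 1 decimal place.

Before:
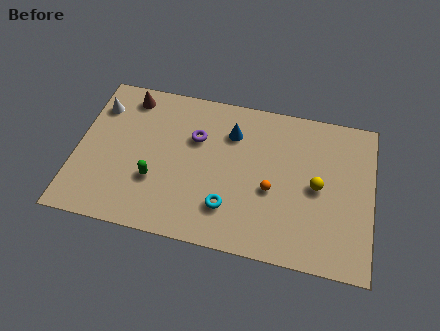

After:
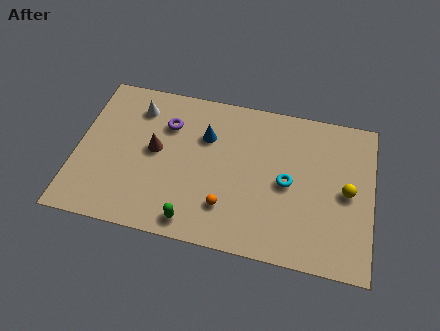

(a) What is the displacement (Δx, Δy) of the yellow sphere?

(1.5, 0.0)

From the two frames, the yellow sphere sits at roughly (12.3, 4.5) before and (13.8, 4.5) after.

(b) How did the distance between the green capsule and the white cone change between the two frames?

+2.0

Before: roughly 5.0 units apart; after: 7.0. That's 2.0 units further apart.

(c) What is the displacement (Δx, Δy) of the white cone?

(2.0, 0.3)

The white cone was at about (0.9, 7.0) and moved to about (2.9, 7.3).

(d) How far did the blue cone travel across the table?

1.4

From (7.8, 6.8) to (6.5, 6.3), the blue cone covered √(1.3² + 0.5²) ≈ 1.4 units.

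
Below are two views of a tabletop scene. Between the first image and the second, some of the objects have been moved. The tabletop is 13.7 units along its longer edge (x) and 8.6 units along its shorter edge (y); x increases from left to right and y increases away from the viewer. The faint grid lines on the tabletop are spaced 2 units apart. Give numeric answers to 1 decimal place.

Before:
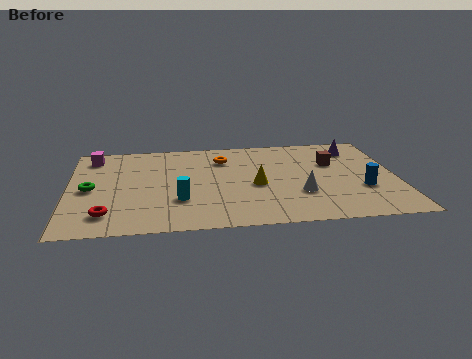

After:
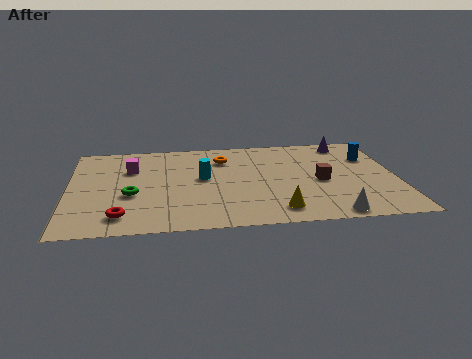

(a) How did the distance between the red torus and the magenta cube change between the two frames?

-1.1

The distance was about 5.5 in the first image and 4.4 in the second, so they moved 1.1 units closer together.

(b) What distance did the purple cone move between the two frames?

0.7

The purple cone moved from about (12.1, 6.9) to (11.8, 7.5), a distance of √(0.3² + 0.6²) ≈ 0.7.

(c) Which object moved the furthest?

the blue cylinder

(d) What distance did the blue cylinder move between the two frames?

3.0

From (12.2, 3.0) to (12.7, 6.0), the blue cylinder covered √(0.5² + 3.0²) ≈ 3.0 units.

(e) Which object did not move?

the orange torus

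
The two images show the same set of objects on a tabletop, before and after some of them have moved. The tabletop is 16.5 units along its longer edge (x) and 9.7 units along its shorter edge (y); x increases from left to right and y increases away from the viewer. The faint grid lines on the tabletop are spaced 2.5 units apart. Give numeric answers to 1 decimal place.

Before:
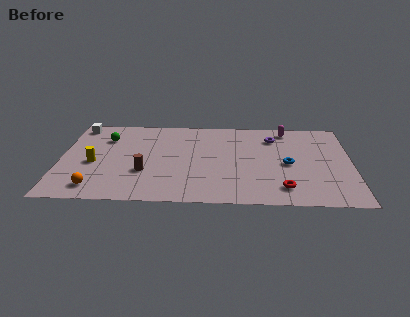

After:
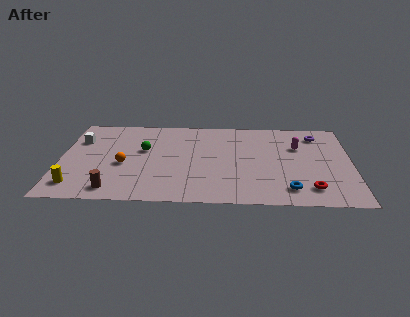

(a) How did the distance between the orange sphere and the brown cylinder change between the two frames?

-0.4

They were about 3.2 units apart before and 2.8 after — 0.4 units closer together.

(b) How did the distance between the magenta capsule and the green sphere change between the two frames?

-1.7

The distance was about 10.5 in the first image and 8.8 in the second, so they moved 1.7 units closer together.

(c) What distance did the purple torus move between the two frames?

2.5

The purple torus was near (12.1, 7.5) before and (14.6, 7.9) after, so it travelled √(2.5² + 0.4²) ≈ 2.5 units.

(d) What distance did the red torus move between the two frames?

1.5

The red torus was near (12.6, 1.8) before and (14.1, 1.8) after, so it travelled √(1.5² + 0.0²) ≈ 1.5 units.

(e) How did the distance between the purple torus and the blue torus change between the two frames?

+3.3

The distance was about 3.1 in the first image and 6.4 in the second, so they moved 3.3 units further apart.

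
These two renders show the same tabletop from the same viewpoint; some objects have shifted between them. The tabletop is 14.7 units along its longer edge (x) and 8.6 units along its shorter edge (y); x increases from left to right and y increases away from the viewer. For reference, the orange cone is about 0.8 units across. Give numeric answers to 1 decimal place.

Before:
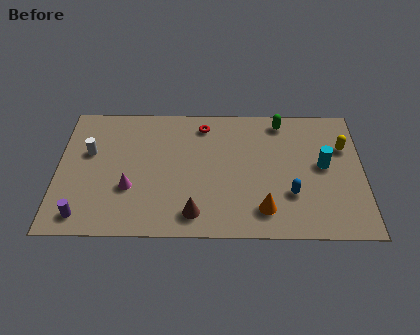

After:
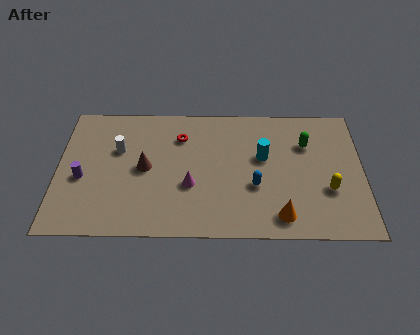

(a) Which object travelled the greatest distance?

the brown cone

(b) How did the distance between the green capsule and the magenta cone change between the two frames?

-2.3

Before: roughly 8.6 units apart; after: 6.3. That's 2.3 units closer together.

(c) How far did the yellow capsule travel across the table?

2.9

From (13.8, 5.8) to (13.0, 3.0), the yellow capsule covered √(0.8² + 2.8²) ≈ 2.9 units.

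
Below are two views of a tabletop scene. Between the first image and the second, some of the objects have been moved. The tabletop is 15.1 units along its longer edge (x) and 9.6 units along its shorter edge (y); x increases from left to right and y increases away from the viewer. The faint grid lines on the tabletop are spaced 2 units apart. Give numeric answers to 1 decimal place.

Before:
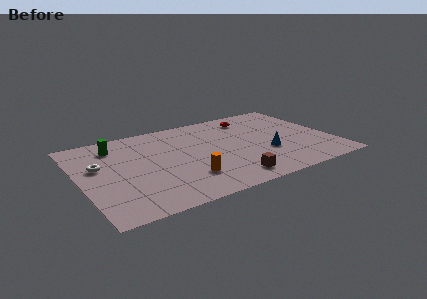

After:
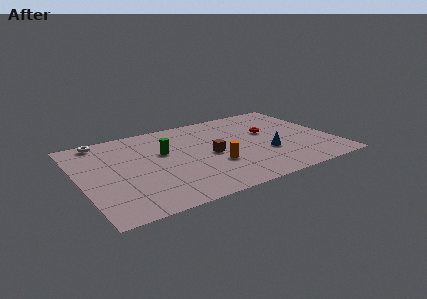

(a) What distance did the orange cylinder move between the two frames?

2.0

The orange cylinder was near (6.0, 2.5) before and (7.8, 3.3) after, so it travelled √(1.8² + 0.8²) ≈ 2.0 units.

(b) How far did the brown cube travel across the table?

3.2

The brown cube was near (8.4, 1.4) before and (7.7, 4.5) after, so it travelled √(0.7² + 3.1²) ≈ 3.2 units.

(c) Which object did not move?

the blue cone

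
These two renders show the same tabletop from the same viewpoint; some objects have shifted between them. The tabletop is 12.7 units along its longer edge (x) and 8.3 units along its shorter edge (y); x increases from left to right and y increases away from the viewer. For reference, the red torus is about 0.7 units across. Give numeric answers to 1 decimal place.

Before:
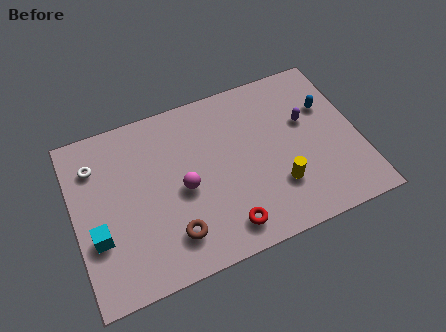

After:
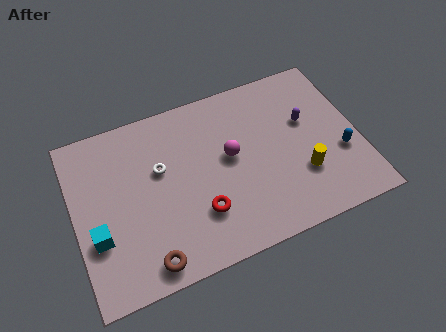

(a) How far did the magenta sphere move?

2.3

The magenta sphere was near (4.8, 3.8) before and (7.0, 4.6) after, so it travelled √(2.2² + 0.8²) ≈ 2.3 units.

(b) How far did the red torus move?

1.5

The red torus moved from about (6.4, 1.3) to (5.4, 2.4), a distance of √(1.0² + 1.1²) ≈ 1.5.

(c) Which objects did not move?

the cyan cube and the purple capsule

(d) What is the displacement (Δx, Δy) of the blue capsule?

(0.3, -2.5)

From the two frames, the blue capsule sits at roughly (11.5, 5.5) before and (11.8, 3.0) after.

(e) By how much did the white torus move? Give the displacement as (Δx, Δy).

(2.8, -1.2)

The white torus was at about (1.1, 6.3) and moved to about (3.9, 5.1).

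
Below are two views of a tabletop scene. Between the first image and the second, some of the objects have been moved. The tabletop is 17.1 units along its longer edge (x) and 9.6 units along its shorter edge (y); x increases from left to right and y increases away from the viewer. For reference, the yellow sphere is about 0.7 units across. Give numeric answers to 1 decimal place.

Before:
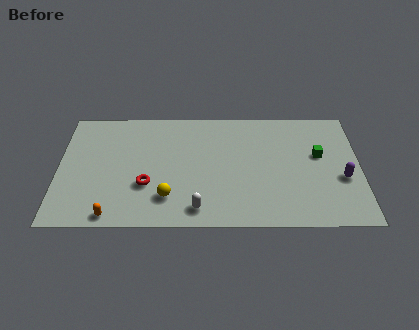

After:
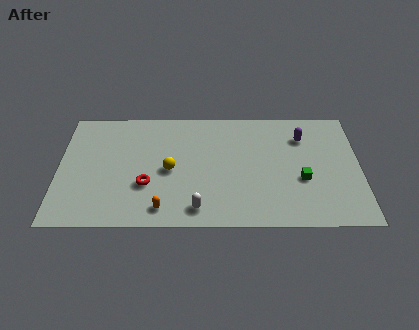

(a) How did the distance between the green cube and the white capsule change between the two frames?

-1.8

They were about 8.1 units apart before and 6.3 after — 1.8 units closer together.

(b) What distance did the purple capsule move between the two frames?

4.0

From (16.1, 3.8) to (13.9, 7.2), the purple capsule covered √(2.2² + 3.4²) ≈ 4.0 units.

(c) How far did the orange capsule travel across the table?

2.8

The orange capsule moved from about (3.1, 0.9) to (5.9, 1.4), a distance of √(2.8² + 0.5²) ≈ 2.8.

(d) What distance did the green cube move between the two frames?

2.2

The green cube was near (14.8, 5.7) before and (13.8, 3.7) after, so it travelled √(1.0² + 2.0²) ≈ 2.2 units.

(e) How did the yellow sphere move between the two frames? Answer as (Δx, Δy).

(0.1, 2.2)

The yellow sphere started near (6.2, 2.3) and ended near (6.3, 4.5).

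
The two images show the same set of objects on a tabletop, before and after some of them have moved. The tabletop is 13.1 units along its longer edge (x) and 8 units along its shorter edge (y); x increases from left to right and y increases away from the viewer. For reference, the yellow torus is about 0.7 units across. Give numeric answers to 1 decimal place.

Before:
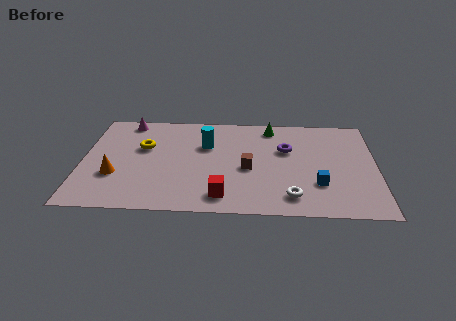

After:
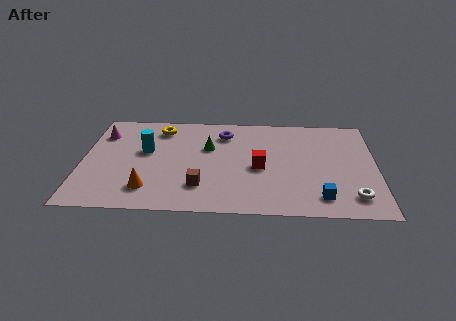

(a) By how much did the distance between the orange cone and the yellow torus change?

+2.3

Before: roughly 2.6 units apart; after: 4.9. That's 2.3 units further apart.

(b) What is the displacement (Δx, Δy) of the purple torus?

(-2.8, 1.2)

From the two frames, the purple torus sits at roughly (9.1, 5.1) before and (6.3, 6.3) after.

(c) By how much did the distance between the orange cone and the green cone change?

-3.8

They were about 8.1 units apart before and 4.3 after — 3.8 units closer together.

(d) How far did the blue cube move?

1.0

From (10.5, 2.4) to (10.6, 1.4), the blue cube covered √(0.1² + 1.0²) ≈ 1.0 units.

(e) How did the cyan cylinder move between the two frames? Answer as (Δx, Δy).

(-2.7, -0.6)

The cyan cylinder was at about (5.5, 5.3) and moved to about (2.8, 4.7).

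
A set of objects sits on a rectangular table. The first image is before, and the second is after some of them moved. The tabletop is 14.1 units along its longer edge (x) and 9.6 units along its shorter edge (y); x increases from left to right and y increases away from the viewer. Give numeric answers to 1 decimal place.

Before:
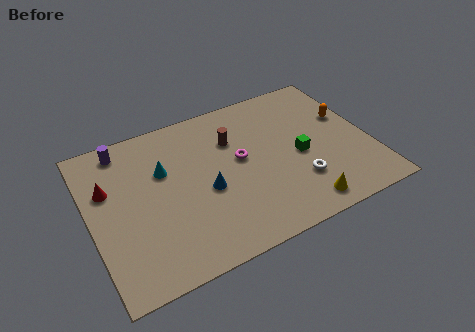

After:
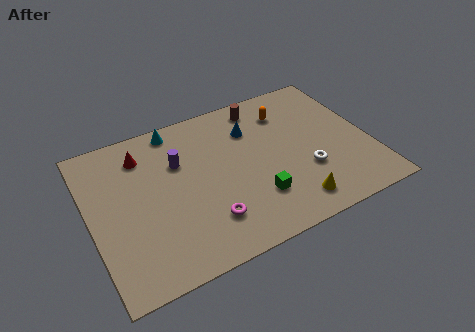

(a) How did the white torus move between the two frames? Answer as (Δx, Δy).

(0.5, 0.5)

The white torus started near (10.2, 2.7) and ended near (10.7, 3.2).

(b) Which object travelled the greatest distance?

the blue cone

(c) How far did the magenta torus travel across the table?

3.7

From (7.6, 5.3) to (5.5, 2.3), the magenta torus covered √(2.1² + 3.0²) ≈ 3.7 units.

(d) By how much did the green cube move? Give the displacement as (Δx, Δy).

(-2.5, -1.7)

The green cube started near (10.5, 4.3) and ended near (8.0, 2.6).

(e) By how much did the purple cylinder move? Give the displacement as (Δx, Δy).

(2.6, -2.0)

From the two frames, the purple cylinder sits at roughly (2.0, 8.4) before and (4.6, 6.4) after.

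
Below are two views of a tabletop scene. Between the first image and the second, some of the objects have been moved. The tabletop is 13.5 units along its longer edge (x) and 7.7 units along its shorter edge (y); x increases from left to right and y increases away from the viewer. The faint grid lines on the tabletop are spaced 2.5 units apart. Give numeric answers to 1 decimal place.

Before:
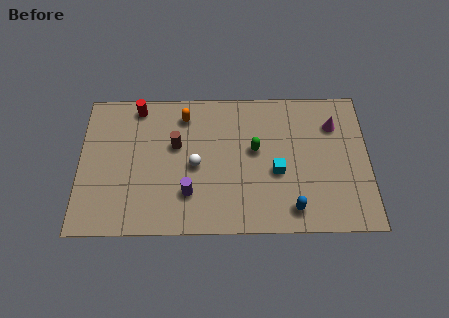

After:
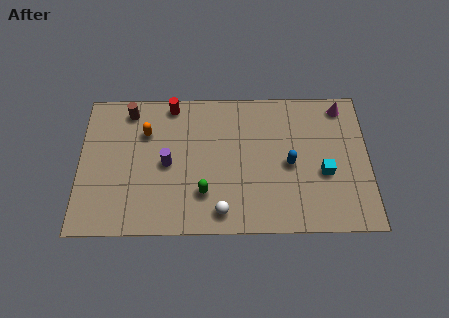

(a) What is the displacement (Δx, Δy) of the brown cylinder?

(-2.2, 1.9)

The brown cylinder was at about (4.5, 4.7) and moved to about (2.3, 6.6).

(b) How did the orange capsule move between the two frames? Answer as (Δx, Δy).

(-1.8, -0.9)

From the two frames, the orange capsule sits at roughly (4.9, 6.3) before and (3.1, 5.4) after.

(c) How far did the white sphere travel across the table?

2.8

The white sphere was near (5.4, 3.6) before and (6.6, 1.1) after, so it travelled √(1.2² + 2.5²) ≈ 2.8 units.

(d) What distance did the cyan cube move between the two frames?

2.2

From (9.2, 3.2) to (11.4, 3.1), the cyan cube covered √(2.2² + 0.1²) ≈ 2.2 units.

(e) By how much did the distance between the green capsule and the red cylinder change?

-1.0

The distance was about 6.0 in the first image and 5.0 in the second, so they moved 1.0 units closer together.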